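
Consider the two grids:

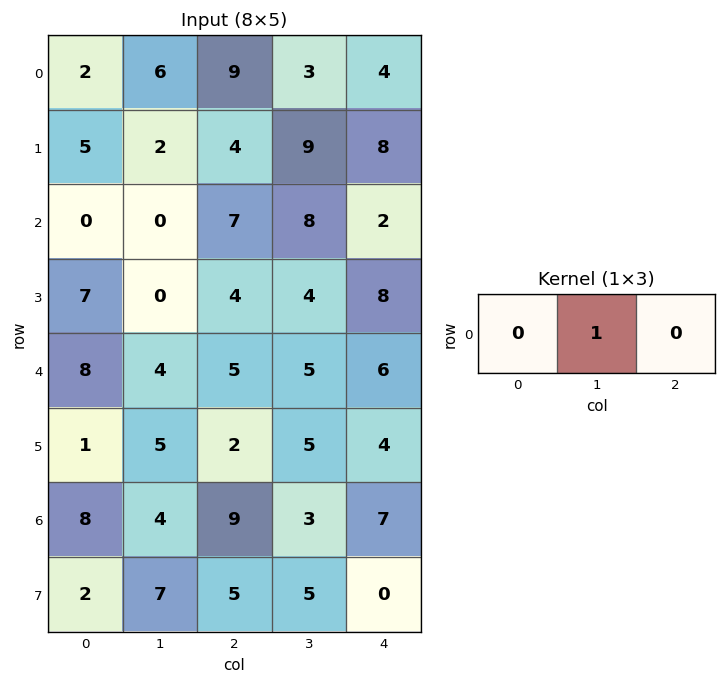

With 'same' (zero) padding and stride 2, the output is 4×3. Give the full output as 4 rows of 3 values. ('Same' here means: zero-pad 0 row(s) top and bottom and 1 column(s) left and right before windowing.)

Output[0,0]: The receptive field on the zero-padded input at this output position is [0 2 6]. Elementwise product with the kernel and sum: 2·1.

2 9 4
0 7 2
8 5 6
8 9 7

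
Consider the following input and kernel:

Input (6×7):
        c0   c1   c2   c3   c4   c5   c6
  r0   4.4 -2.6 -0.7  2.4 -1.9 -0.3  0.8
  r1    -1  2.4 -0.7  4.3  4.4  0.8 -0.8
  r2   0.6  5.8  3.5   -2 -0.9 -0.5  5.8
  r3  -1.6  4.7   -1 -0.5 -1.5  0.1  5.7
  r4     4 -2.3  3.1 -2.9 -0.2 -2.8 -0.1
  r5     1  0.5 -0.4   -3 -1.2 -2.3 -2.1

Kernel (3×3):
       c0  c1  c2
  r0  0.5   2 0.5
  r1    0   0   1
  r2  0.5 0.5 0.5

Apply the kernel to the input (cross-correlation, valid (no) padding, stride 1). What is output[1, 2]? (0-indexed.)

The receptive field on the input at this output position is [-0.7 4.3 4.4 / 3.5 -2 -0.9 / -1 -0.5 -1.5]. Elementwise product with the kernel and sum: -0.7·0.5 + 4.3·2 + 4.4·0.5 + -0.9·1 + -1·0.5 + -0.5·0.5 + -1.5·0.5.

8.05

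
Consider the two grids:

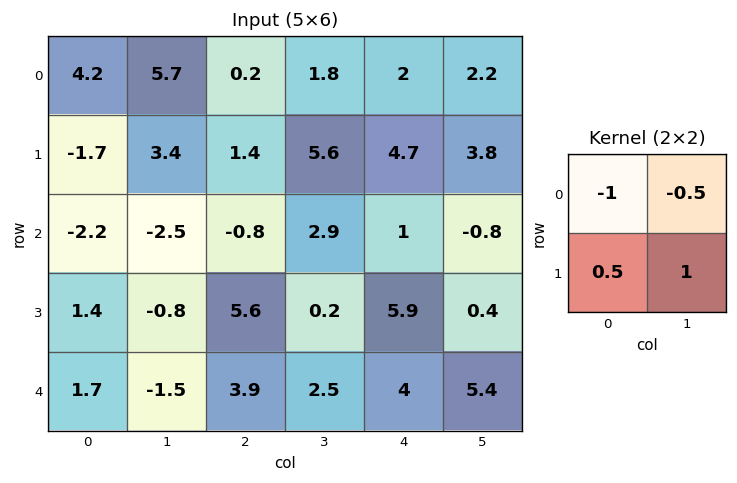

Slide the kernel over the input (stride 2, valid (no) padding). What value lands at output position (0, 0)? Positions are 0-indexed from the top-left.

-4.5

The receptive field on the input at this output position is [4.2 5.7 / -1.7 3.4]. Elementwise product with the kernel and sum: 4.2·-1 + 5.7·-0.5 + -1.7·0.5 + 3.4·1.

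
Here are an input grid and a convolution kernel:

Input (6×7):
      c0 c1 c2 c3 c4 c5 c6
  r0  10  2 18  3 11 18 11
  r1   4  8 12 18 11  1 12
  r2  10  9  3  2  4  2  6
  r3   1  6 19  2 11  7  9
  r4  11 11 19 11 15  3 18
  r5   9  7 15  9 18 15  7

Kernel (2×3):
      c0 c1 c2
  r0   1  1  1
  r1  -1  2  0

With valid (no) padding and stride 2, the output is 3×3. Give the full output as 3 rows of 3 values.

42 56 31
33 -6 15
46 48 48

Output[0,0]: The receptive field on the input at this output position is [10 2 18 / 4 8 12]. Elementwise product with the kernel and sum: 10·1 + 2·1 + 18·1 + 4·-1 + 8·2.
Output[0,1]: The receptive field on the input at this output position is [18 3 11 / 12 18 11]. Elementwise product with the kernel and sum: 18·1 + 3·1 + 11·1 + 12·-1 + 18·2.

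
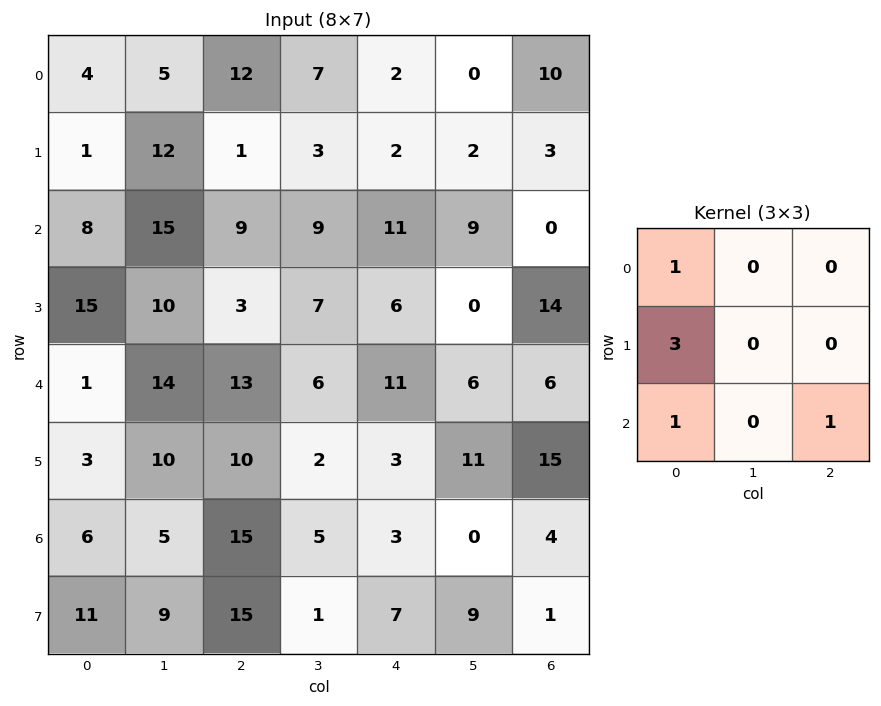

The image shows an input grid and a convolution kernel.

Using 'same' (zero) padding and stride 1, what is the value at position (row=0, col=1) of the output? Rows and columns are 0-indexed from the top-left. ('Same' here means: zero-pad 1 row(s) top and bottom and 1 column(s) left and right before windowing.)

14

The receptive field on the zero-padded input at this output position is [0 0 0 / 4 5 12 / 1 12 1]. Elementwise product with the kernel and sum: 0·1 + 4·3 + 1·1 + 1·1.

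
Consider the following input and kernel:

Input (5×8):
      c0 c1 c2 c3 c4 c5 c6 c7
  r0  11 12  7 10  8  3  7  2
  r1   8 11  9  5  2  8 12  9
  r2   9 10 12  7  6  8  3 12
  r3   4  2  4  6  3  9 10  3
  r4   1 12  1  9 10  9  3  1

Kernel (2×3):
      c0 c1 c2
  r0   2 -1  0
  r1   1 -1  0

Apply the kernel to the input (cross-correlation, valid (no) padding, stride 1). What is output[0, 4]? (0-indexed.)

The receptive field on the input at this output position is [8 3 7 / 2 8 12]. Elementwise product with the kernel and sum: 8·2 + 3·-1 + 2·1 + 8·-1.

7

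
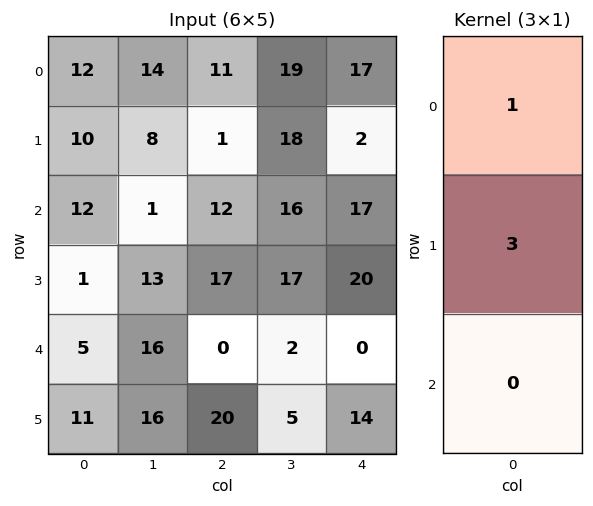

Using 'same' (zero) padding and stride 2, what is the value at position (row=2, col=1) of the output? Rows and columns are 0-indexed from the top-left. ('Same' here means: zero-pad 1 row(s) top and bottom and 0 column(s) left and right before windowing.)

17

The receptive field on the zero-padded input at this output position is [17 / 0 / 20]. Elementwise product with the kernel and sum: 17·1 + 0·3.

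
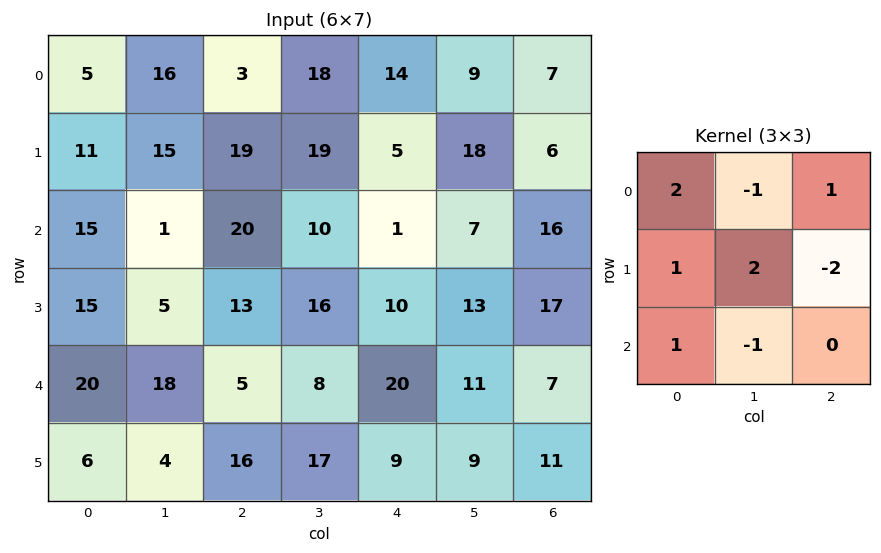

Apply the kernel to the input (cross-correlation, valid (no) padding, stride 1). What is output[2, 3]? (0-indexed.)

24

The receptive field on the input at this output position is [10 1 7 / 16 10 13 / 8 20 11]. Elementwise product with the kernel and sum: 10·2 + 1·-1 + 7·1 + 16·1 + 10·2 + 13·-2 + 8·1 + 20·-1.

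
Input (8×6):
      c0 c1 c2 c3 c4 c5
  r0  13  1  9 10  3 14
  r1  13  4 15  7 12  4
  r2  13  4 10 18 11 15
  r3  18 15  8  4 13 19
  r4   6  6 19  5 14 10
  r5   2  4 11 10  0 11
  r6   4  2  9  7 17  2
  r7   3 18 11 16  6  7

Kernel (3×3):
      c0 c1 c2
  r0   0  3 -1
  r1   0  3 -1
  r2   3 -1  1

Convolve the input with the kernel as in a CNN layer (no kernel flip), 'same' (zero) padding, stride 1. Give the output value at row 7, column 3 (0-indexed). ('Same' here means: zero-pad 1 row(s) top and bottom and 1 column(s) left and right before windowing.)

46

The receptive field on the zero-padded input at this output position is [9 7 17 / 11 16 6 / 0 0 0]. Elementwise product with the kernel and sum: 7·3 + 17·-1 + 16·3 + 6·-1 + 0·3 + 0·-1 + 0·1.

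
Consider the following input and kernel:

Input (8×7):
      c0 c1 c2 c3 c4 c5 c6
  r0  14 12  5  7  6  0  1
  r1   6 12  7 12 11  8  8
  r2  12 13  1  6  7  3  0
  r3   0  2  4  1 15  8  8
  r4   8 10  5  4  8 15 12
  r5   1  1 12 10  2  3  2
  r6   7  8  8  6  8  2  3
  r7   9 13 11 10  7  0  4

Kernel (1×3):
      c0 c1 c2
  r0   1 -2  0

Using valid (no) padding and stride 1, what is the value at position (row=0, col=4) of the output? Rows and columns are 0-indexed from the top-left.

6

The receptive field on the input at this output position is [6 0 1]. Elementwise product with the kernel and sum: 6·1 + 0·-2.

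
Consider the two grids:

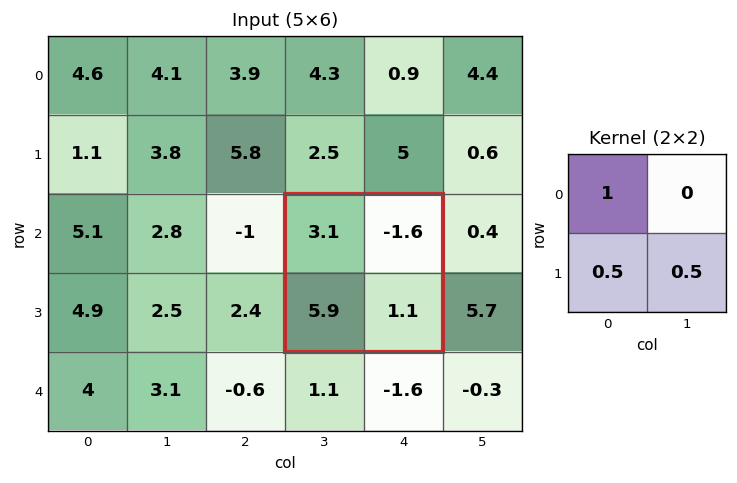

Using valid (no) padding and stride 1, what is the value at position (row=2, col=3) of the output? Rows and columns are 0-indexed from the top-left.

The receptive field on the input at this output position is [3.1 -1.6 / 5.9 1.1]. Elementwise product with the kernel and sum: 3.1·1 + 5.9·0.5 + 1.1·0.5.

6.6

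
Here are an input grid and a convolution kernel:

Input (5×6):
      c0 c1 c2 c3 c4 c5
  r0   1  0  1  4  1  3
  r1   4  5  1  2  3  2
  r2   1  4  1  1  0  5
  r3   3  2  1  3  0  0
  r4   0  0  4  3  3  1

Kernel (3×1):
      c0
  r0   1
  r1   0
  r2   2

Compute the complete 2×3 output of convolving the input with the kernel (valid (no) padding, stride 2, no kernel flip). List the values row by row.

Output[0,0]: The receptive field on the input at this output position is [1 / 4 / 1]. Elementwise product with the kernel and sum: 1·1 + 1·2.

3 3 1
1 9 6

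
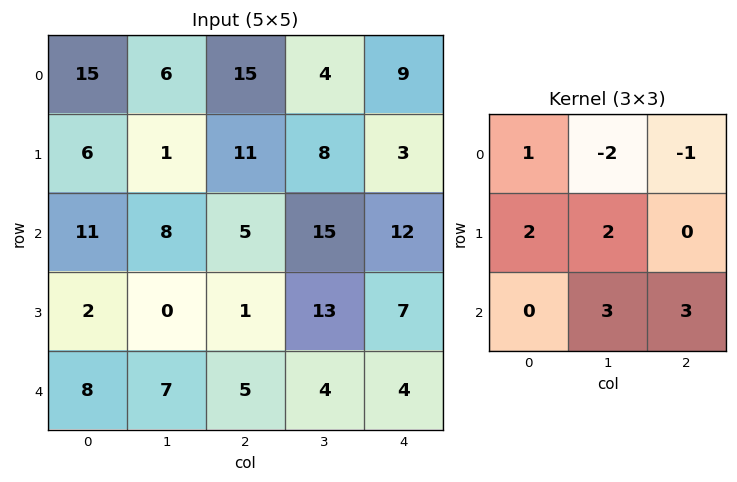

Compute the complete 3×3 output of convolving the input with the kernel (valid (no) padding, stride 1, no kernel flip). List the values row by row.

41 56 117
34 39 92
30 12 15

Output[0,0]: The receptive field on the input at this output position is [15 6 15 / 6 1 11 / 11 8 5]. Elementwise product with the kernel and sum: 15·1 + 6·-2 + 15·-1 + 6·2 + 1·2 + 8·3 + 5·3.
Output[0,1]: The receptive field on the input at this output position is [6 15 4 / 1 11 8 / 8 5 15]. Elementwise product with the kernel and sum: 6·1 + 15·-2 + 4·-1 + 1·2 + 11·2 + 5·3 + 15·3.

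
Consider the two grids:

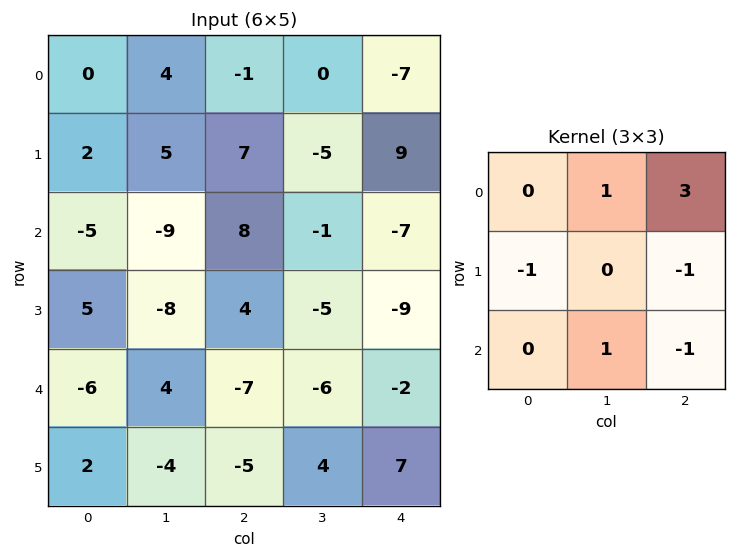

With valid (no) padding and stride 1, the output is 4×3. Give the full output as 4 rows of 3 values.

Output[0,0]: The receptive field on the input at this output position is [0 4 -1 / 2 5 7 / -5 -9 8]. Elementwise product with the kernel and sum: 4·1 + -1·3 + 2·-1 + 7·-1 + -9·1 + 8·-1.

-25 8 -31
11 11 25
17 17 -21
18 -18 -26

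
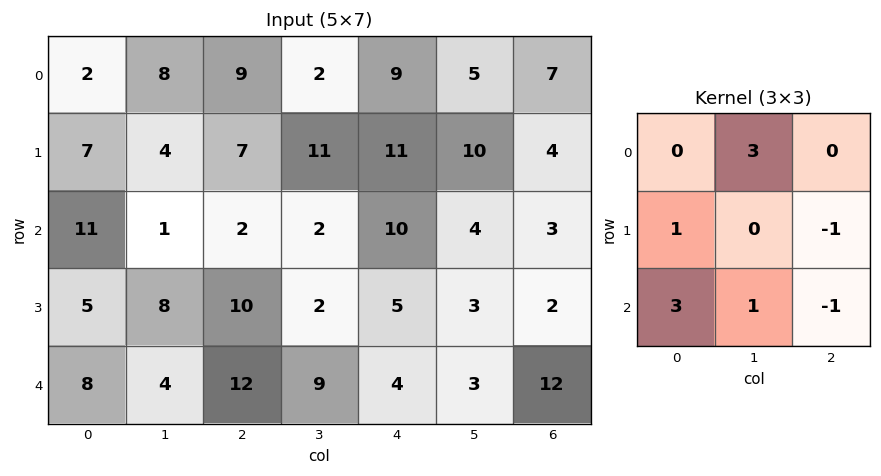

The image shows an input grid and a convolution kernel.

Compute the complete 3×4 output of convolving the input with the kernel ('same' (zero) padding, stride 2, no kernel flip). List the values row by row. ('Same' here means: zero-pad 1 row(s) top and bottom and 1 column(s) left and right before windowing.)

-5 14 31 39
17 52 39 27
11 25 21 9

Output[0,0]: The receptive field on the zero-padded input at this output position is [0 0 0 / 0 2 8 / 0 7 4]. Elementwise product with the kernel and sum: 0·3 + 0·1 + 8·-1 + 0·3 + 7·1 + 4·-1.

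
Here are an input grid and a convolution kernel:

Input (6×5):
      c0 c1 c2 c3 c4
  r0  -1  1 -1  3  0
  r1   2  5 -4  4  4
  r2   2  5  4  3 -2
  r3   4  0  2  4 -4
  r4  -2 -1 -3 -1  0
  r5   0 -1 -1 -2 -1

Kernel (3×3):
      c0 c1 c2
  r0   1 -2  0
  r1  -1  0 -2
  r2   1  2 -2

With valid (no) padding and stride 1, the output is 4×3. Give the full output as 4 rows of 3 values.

7 -3 3
-18 -2 6
-14 -16 -1
12 0 -6

Output[0,0]: The receptive field on the input at this output position is [-1 1 -1 / 2 5 -4 / 2 5 4]. Elementwise product with the kernel and sum: -1·1 + 1·-2 + 2·-1 + -4·-2 + 2·1 + 5·2 + 4·-2.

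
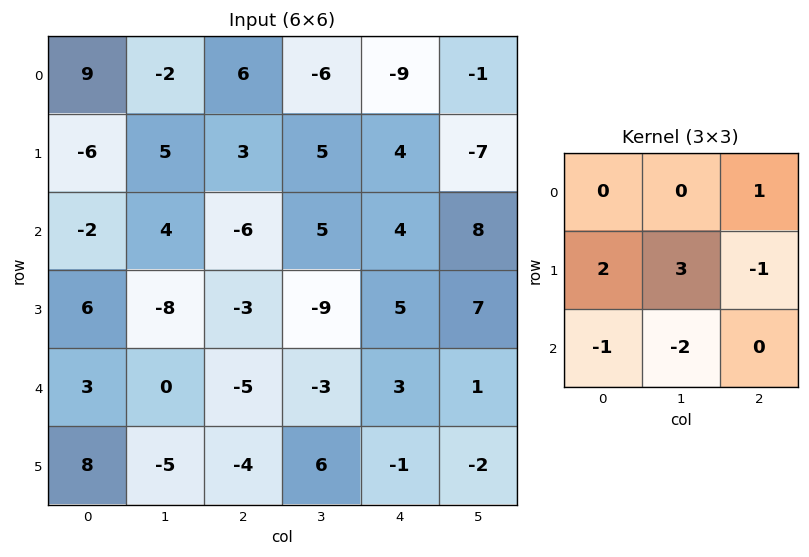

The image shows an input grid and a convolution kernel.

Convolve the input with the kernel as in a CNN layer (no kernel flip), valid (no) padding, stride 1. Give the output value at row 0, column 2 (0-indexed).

The receptive field on the input at this output position is [6 -6 -9 / 3 5 4 / -6 5 4]. Elementwise product with the kernel and sum: -9·1 + 3·2 + 5·3 + 4·-1 + -6·-1 + 5·-2.

4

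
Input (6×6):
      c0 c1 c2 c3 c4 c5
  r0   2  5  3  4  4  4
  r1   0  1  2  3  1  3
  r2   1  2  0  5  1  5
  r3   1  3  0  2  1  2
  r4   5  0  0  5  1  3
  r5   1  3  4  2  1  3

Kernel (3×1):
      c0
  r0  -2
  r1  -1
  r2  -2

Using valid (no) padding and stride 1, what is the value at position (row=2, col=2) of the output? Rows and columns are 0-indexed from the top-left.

0

The receptive field on the input at this output position is [0 / 0 / 0]. Elementwise product with the kernel and sum: 0·-2 + 0·-1 + 0·-2.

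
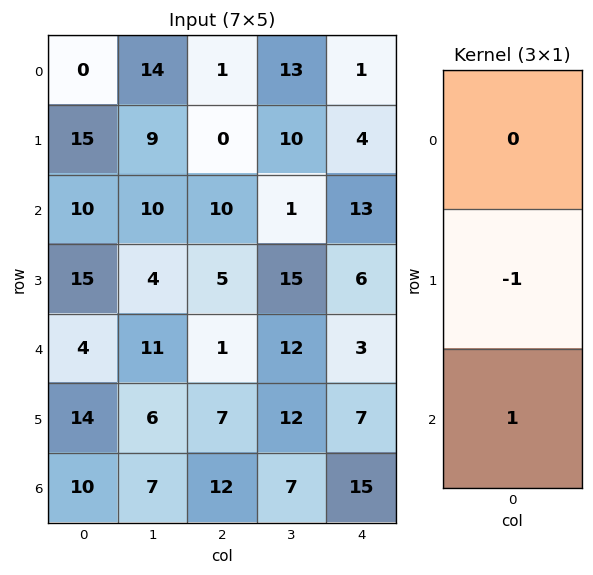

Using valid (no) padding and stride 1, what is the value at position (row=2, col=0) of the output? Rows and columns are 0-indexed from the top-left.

-11

The receptive field on the input at this output position is [10 / 15 / 4]. Elementwise product with the kernel and sum: 15·-1 + 4·1.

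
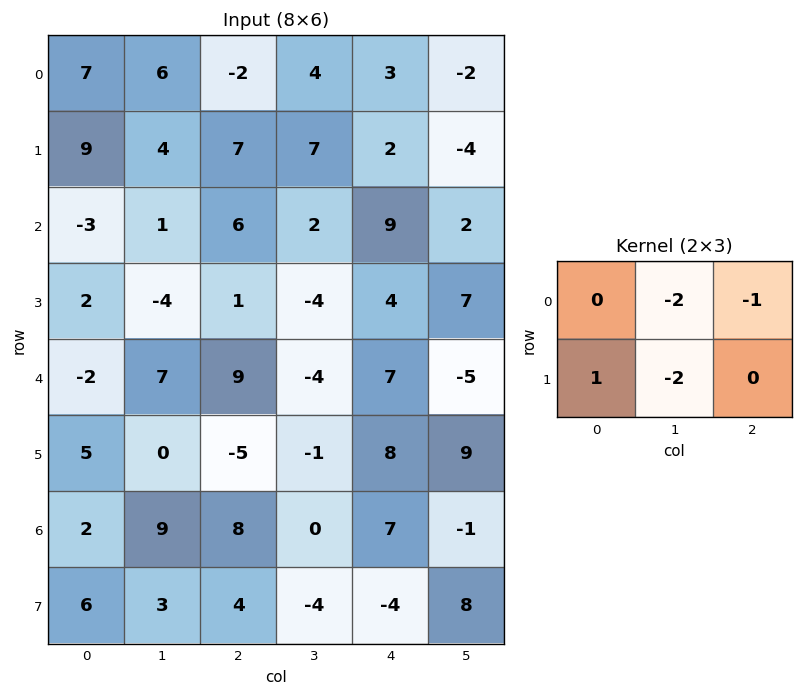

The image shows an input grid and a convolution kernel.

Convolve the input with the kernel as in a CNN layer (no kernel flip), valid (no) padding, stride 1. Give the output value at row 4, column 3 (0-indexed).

The receptive field on the input at this output position is [-4 7 -5 / -1 8 9]. Elementwise product with the kernel and sum: 7·-2 + -5·-1 + -1·1 + 8·-2.

-26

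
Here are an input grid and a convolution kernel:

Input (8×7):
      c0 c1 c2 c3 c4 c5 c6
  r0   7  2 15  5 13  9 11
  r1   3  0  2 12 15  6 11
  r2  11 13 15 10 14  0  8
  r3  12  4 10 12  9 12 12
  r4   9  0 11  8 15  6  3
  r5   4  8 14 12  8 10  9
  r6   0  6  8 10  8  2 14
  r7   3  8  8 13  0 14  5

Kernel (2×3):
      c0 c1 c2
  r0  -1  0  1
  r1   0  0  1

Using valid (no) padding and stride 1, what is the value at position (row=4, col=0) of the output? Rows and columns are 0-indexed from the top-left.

16

The receptive field on the input at this output position is [9 0 11 / 4 8 14]. Elementwise product with the kernel and sum: 9·-1 + 11·1 + 14·1.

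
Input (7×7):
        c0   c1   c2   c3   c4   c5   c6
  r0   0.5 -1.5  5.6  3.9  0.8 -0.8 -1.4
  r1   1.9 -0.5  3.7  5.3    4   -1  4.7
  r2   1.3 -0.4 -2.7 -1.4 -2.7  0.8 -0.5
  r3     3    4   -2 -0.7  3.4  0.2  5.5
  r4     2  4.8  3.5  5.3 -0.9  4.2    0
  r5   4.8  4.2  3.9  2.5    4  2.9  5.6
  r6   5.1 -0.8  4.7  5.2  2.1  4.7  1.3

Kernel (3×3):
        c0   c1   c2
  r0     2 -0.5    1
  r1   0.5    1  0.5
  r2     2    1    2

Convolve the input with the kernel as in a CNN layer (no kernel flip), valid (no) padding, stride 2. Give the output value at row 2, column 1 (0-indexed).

The receptive field on the input at this output position is [3.5 5.3 -0.9 / 3.9 2.5 4 / 4.7 5.2 2.1]. Elementwise product with the kernel and sum: 3.5·2 + 5.3·-0.5 + -0.9·1 + 3.9·0.5 + 2.5·1 + 4·0.5 + 4.7·2 + 5.2·1 + 2.1·2.

28.7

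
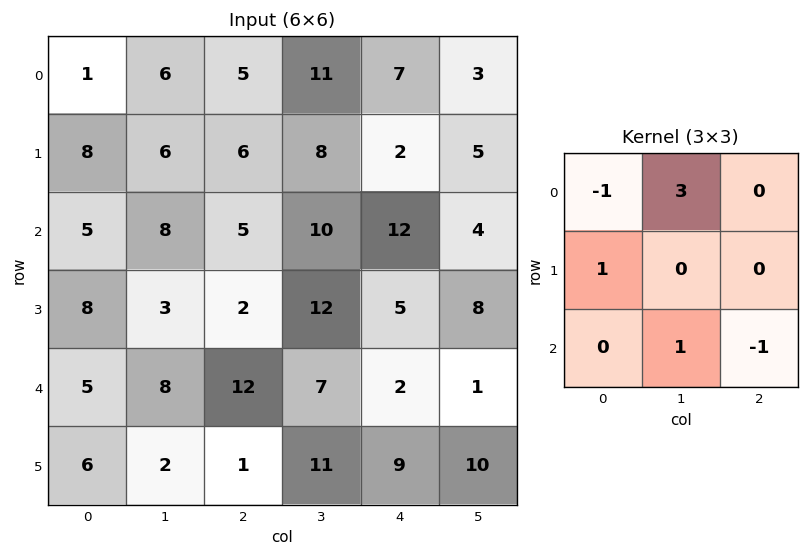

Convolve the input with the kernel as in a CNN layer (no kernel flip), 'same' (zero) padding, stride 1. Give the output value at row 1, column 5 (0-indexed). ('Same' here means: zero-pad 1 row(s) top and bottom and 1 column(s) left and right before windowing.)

The receptive field on the zero-padded input at this output position is [7 3 0 / 2 5 0 / 12 4 0]. Elementwise product with the kernel and sum: 7·-1 + 3·3 + 2·1 + 4·1 + 0·-1.

8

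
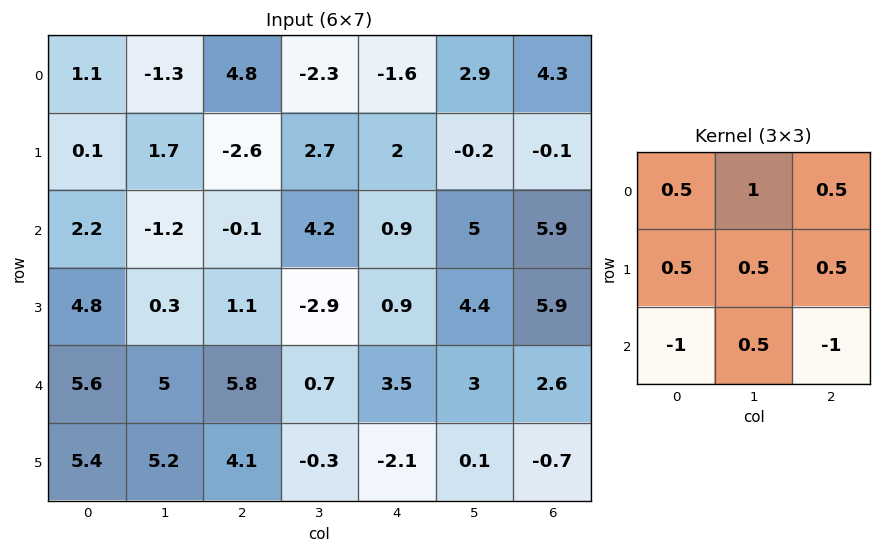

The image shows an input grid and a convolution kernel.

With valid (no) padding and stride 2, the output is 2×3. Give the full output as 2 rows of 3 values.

-1.45 1.65 0.8
-5.95 -4.8 9.4

Output[0,0]: The receptive field on the input at this output position is [1.1 -1.3 4.8 / 0.1 1.7 -2.6 / 2.2 -1.2 -0.1]. Elementwise product with the kernel and sum: 1.1·0.5 + -1.3·1 + 4.8·0.5 + 0.1·0.5 + 1.7·0.5 + -2.6·0.5 + 2.2·-1 + -1.2·0.5 + -0.1·-1.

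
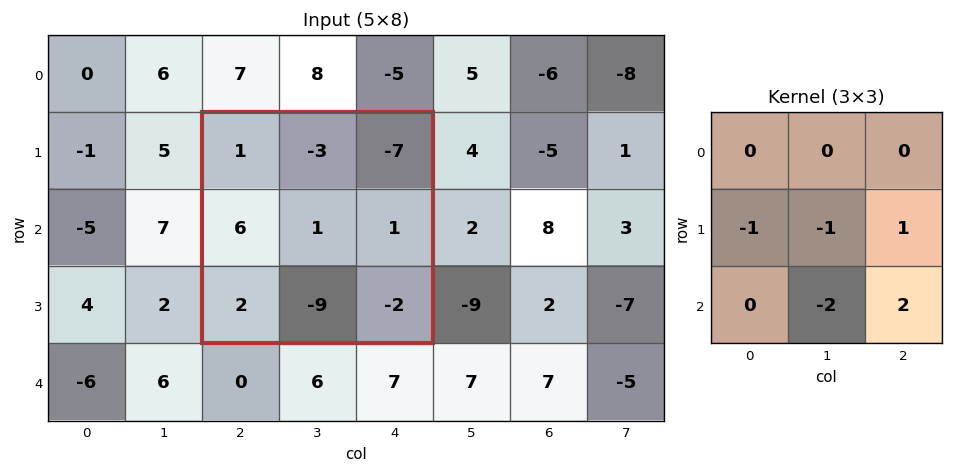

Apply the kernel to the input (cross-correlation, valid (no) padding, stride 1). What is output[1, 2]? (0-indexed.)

The receptive field on the input at this output position is [1 -3 -7 / 6 1 1 / 2 -9 -2]. Elementwise product with the kernel and sum: 6·-1 + 1·-1 + 1·1 + -9·-2 + -2·2.

8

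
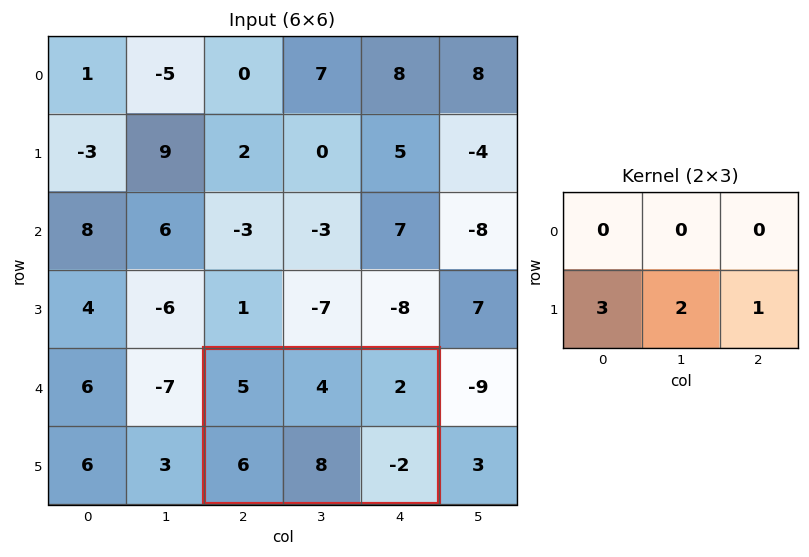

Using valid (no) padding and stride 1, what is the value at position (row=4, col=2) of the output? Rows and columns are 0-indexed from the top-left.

32

The receptive field on the input at this output position is [5 4 2 / 6 8 -2]. Elementwise product with the kernel and sum: 6·3 + 8·2 + -2·1.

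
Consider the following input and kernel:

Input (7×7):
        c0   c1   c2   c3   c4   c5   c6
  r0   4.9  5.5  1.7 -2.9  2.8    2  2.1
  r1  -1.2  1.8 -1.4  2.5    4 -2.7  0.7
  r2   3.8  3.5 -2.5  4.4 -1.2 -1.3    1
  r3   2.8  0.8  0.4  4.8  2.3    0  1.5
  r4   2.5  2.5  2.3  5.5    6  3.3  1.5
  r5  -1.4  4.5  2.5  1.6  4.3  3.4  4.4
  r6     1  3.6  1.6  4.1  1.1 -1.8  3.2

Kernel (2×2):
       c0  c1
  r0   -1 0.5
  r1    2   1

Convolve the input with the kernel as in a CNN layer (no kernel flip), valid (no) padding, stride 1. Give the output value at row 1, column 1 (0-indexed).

2

The receptive field on the input at this output position is [1.8 -1.4 / 3.5 -2.5]. Elementwise product with the kernel and sum: 1.8·-1 + -1.4·0.5 + 3.5·2 + -2.5·1.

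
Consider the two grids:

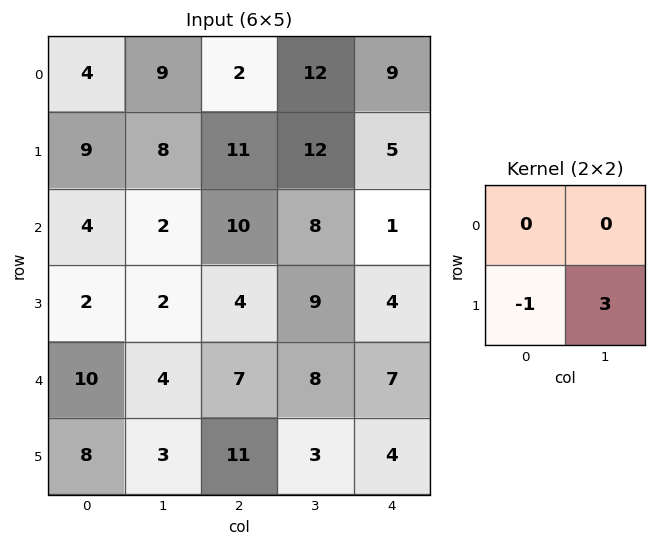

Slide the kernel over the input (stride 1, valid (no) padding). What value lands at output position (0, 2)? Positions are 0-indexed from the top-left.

The receptive field on the input at this output position is [2 12 / 11 12]. Elementwise product with the kernel and sum: 11·-1 + 12·3.

25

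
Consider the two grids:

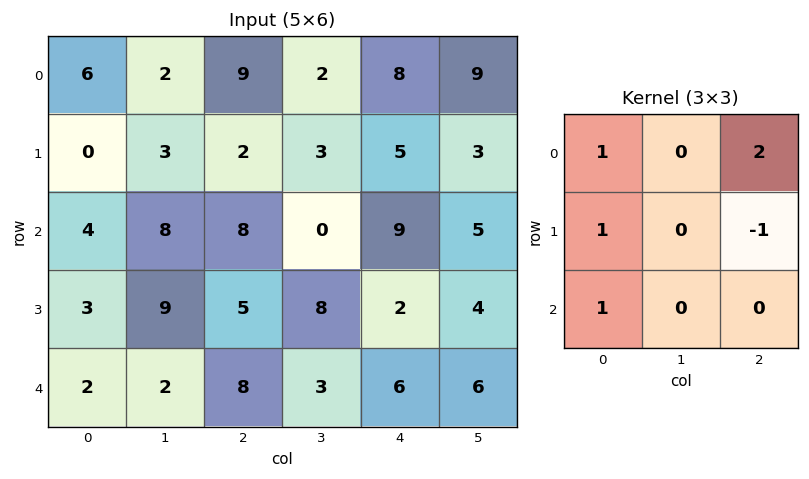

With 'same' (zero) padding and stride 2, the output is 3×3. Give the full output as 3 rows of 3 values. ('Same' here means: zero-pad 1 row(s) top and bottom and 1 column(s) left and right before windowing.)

-2 3 -4
-2 26 12
16 24 13

Output[0,0]: The receptive field on the zero-padded input at this output position is [0 0 0 / 0 6 2 / 0 0 3]. Elementwise product with the kernel and sum: 0·1 + 0·2 + 0·1 + 2·-1 + 0·1.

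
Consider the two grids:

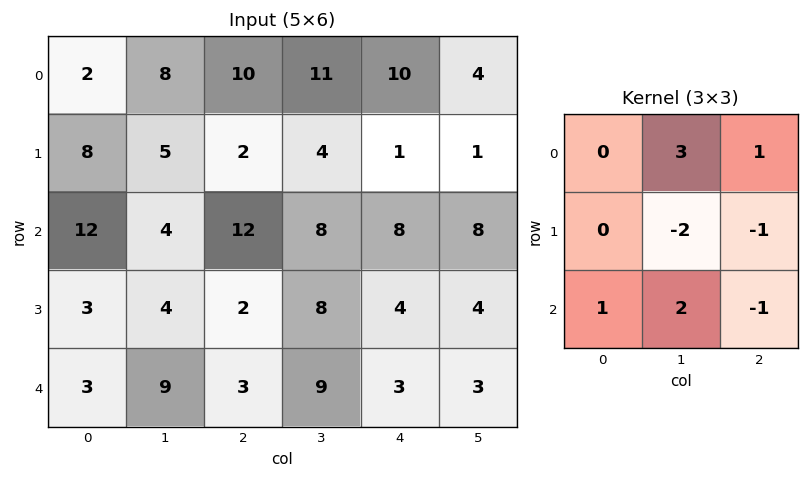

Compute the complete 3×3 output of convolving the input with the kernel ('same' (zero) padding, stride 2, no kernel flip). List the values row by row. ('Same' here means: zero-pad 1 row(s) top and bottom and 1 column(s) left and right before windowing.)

Output[0,0]: The receptive field on the zero-padded input at this output position is [0 0 0 / 0 2 8 / 0 8 5]. Elementwise product with the kernel and sum: 0·3 + 0·1 + 2·-2 + 8·-1 + 0·1 + 8·2 + 5·-1.

-1 -26 -19
3 -22 -8
-2 -1 7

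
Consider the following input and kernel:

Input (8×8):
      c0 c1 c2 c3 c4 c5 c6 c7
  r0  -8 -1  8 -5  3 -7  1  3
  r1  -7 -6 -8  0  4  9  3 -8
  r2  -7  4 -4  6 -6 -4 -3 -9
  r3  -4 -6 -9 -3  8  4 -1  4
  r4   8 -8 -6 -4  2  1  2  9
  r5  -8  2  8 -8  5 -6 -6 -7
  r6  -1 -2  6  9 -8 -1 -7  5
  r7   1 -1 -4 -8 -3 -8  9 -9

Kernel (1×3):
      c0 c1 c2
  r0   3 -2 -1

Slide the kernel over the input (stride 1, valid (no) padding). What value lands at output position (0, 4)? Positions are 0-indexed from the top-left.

The receptive field on the input at this output position is [3 -7 1]. Elementwise product with the kernel and sum: 3·3 + -7·-2 + 1·-1.

22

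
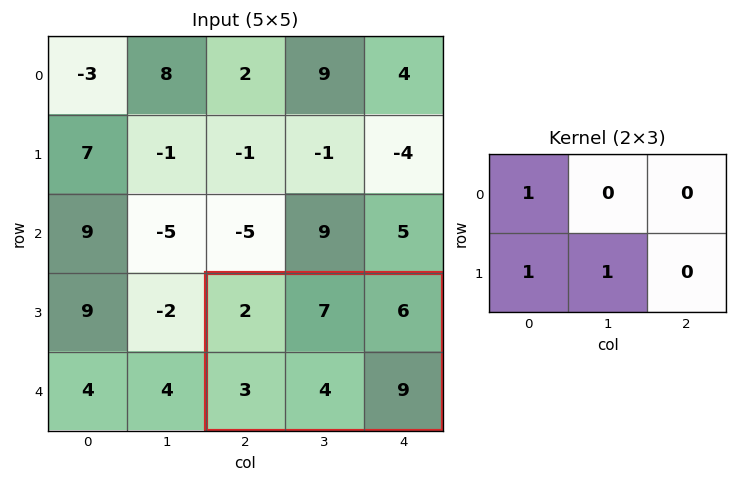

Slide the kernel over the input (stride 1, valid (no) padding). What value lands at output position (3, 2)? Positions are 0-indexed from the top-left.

9

The receptive field on the input at this output position is [2 7 6 / 3 4 9]. Elementwise product with the kernel and sum: 2·1 + 3·1 + 4·1.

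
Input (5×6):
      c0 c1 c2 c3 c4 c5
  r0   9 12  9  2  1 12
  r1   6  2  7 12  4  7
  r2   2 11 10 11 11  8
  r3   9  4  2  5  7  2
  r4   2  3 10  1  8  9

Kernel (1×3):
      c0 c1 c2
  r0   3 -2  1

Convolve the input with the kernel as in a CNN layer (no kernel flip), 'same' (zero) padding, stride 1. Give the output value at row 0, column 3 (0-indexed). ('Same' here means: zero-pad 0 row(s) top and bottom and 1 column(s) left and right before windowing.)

The receptive field on the zero-padded input at this output position is [9 2 1]. Elementwise product with the kernel and sum: 9·3 + 2·-2 + 1·1.

24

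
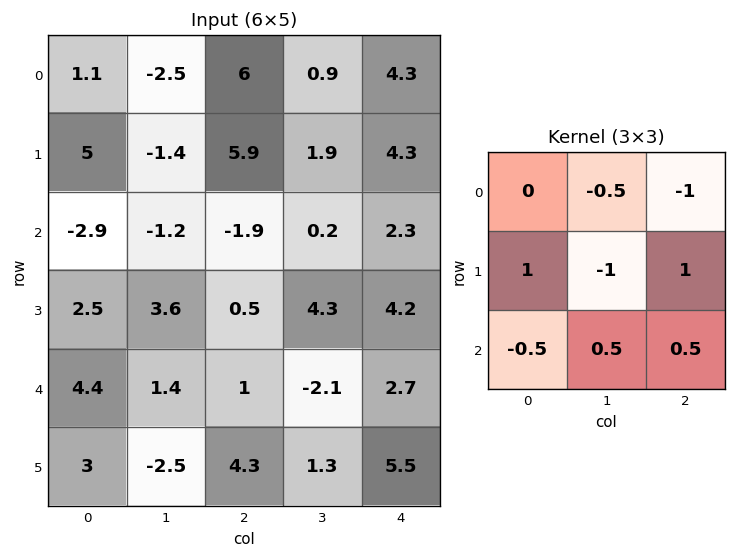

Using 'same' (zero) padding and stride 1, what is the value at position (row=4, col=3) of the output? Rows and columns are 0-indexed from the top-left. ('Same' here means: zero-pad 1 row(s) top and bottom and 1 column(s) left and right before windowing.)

The receptive field on the zero-padded input at this output position is [0.5 4.3 4.2 / 1 -2.1 2.7 / 4.3 1.3 5.5]. Elementwise product with the kernel and sum: 4.3·-0.5 + 4.2·-1 + 1·1 + -2.1·-1 + 2.7·1 + 4.3·-0.5 + 1.3·0.5 + 5.5·0.5.

0.7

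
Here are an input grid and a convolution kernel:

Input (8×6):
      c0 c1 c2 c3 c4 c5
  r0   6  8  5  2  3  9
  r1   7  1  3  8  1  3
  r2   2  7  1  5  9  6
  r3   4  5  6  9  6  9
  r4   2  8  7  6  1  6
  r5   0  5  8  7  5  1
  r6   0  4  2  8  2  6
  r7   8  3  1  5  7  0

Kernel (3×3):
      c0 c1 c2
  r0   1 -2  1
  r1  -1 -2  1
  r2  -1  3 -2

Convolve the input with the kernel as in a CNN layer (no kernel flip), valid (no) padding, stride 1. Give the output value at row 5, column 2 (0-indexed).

The receptive field on the input at this output position is [8 7 5 / 2 8 2 / 1 5 7]. Elementwise product with the kernel and sum: 8·1 + 7·-2 + 5·1 + 2·-1 + 8·-2 + 2·1 + 1·-1 + 5·3 + 7·-2.

-17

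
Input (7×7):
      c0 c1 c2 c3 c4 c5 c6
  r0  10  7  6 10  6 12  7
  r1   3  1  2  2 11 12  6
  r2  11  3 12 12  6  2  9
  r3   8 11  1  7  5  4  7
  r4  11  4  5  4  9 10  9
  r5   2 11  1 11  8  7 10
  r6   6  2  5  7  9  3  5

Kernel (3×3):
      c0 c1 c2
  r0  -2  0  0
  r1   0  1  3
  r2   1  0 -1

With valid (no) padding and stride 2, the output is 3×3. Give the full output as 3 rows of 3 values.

-14 29 15
-2 -6 13
-7 21 23

Output[0,0]: The receptive field on the input at this output position is [10 7 6 / 3 1 2 / 11 3 12]. Elementwise product with the kernel and sum: 10·-2 + 1·1 + 2·3 + 11·1 + 12·-1.
Output[0,1]: The receptive field on the input at this output position is [6 10 6 / 2 2 11 / 12 12 6]. Elementwise product with the kernel and sum: 6·-2 + 2·1 + 11·3 + 12·1 + 6·-1.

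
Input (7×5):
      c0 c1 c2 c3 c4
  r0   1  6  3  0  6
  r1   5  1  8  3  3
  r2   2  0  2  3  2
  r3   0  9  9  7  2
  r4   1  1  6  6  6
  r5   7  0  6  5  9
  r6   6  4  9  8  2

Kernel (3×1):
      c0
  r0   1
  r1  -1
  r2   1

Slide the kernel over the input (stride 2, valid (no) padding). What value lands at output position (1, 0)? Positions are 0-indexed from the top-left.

The receptive field on the input at this output position is [2 / 0 / 1]. Elementwise product with the kernel and sum: 2·1 + 0·-1 + 1·1.

3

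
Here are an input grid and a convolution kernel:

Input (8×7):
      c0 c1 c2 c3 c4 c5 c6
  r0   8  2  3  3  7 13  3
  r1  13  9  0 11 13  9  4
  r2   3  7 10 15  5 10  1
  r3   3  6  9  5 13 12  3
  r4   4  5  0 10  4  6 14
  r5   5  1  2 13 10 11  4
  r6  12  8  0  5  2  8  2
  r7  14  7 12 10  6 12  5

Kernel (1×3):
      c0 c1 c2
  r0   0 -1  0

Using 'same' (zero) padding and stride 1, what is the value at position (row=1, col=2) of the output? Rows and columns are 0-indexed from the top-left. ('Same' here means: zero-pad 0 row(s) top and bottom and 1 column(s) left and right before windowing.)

The receptive field on the zero-padded input at this output position is [9 0 11]. Elementwise product with the kernel and sum: 0·-1.

0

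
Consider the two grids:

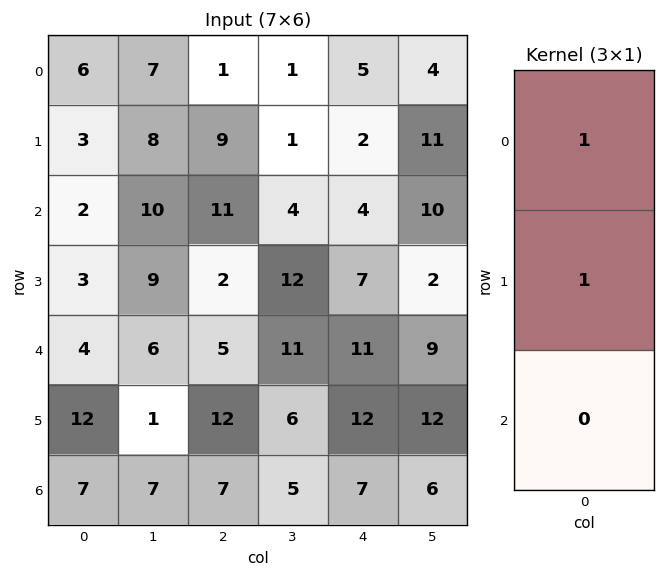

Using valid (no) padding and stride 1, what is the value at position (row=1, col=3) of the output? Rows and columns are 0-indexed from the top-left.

The receptive field on the input at this output position is [1 / 4 / 12]. Elementwise product with the kernel and sum: 1·1 + 4·1.

5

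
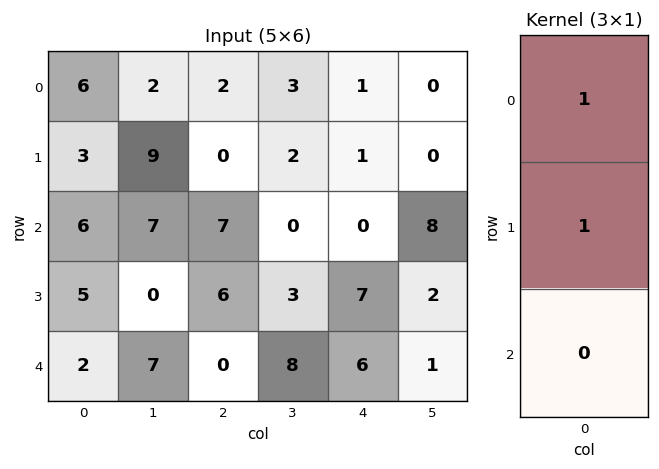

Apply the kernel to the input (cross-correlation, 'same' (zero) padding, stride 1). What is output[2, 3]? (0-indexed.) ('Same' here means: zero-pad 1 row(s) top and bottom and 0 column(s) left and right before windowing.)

2

The receptive field on the zero-padded input at this output position is [2 / 0 / 3]. Elementwise product with the kernel and sum: 2·1 + 0·1.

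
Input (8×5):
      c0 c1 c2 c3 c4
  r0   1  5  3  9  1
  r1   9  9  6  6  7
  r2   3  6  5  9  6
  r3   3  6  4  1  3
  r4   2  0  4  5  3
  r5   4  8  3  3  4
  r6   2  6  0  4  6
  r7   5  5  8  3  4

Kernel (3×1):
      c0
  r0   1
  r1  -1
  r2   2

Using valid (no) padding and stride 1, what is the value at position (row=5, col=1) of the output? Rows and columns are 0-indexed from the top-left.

The receptive field on the input at this output position is [8 / 6 / 5]. Elementwise product with the kernel and sum: 8·1 + 6·-1 + 5·2.

12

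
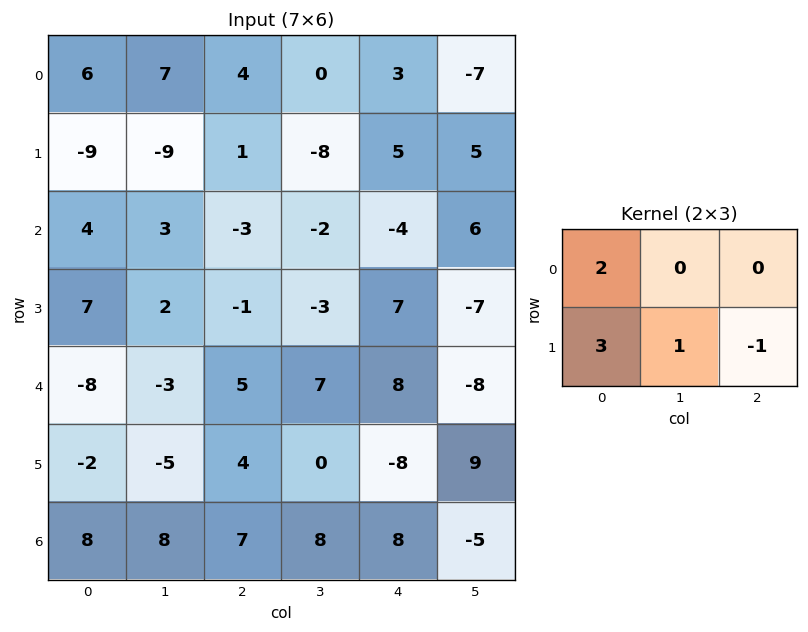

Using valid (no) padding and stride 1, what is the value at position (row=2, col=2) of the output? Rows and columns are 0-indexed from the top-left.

-19

The receptive field on the input at this output position is [-3 -2 -4 / -1 -3 7]. Elementwise product with the kernel and sum: -3·2 + -1·3 + -3·1 + 7·-1.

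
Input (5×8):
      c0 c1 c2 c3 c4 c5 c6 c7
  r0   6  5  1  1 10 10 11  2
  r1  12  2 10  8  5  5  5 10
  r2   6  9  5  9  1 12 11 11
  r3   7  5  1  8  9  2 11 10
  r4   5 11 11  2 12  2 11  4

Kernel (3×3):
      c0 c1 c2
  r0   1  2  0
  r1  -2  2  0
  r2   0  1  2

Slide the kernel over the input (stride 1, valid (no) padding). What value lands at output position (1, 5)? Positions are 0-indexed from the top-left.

44

The receptive field on the input at this output position is [5 5 10 / 12 11 11 / 2 11 10]. Elementwise product with the kernel and sum: 5·1 + 5·2 + 12·-2 + 11·2 + 11·1 + 10·2.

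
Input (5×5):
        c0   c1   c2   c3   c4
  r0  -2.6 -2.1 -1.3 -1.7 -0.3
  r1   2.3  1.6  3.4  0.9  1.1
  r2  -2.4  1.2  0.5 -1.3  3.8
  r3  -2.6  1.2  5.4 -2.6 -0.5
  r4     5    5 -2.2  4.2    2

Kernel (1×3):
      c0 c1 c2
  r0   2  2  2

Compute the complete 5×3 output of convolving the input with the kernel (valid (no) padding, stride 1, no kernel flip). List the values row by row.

Output[0,0]: The receptive field on the input at this output position is [-2.6 -2.1 -1.3]. Elementwise product with the kernel and sum: -2.6·2 + -2.1·2 + -1.3·2.
Output[0,1]: The receptive field on the input at this output position is [-2.1 -1.3 -1.7]. Elementwise product with the kernel and sum: -2.1·2 + -1.3·2 + -1.7·2.

-12 -10.2 -6.6
14.6 11.8 10.8
-1.4 0.8 6
8 8 4.6
15.6 14 8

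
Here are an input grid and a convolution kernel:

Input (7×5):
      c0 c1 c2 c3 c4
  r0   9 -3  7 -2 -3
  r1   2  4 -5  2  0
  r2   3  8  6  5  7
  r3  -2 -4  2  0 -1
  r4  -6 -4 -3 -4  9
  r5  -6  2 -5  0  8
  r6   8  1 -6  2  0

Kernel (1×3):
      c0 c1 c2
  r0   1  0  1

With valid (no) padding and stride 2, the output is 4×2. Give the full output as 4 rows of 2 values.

16 4
9 13
-9 6
2 -6

Output[0,0]: The receptive field on the input at this output position is [9 -3 7]. Elementwise product with the kernel and sum: 9·1 + 7·1.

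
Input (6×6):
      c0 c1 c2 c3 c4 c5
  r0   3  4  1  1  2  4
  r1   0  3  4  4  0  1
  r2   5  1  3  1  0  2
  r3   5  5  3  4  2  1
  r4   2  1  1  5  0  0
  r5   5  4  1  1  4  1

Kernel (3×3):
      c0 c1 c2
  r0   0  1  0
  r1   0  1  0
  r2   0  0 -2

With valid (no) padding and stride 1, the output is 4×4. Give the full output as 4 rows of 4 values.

Output[0,0]: The receptive field on the input at this output position is [3 4 1 / 0 3 4 / 5 1 3]. Elementwise product with the kernel and sum: 4·1 + 3·1 + 3·-2.
Output[0,1]: The receptive field on the input at this output position is [4 1 1 / 3 4 4 / 1 3 1]. Elementwise product with the kernel and sum: 1·1 + 4·1 + 1·-2.

1 3 5 -2
-2 -1 1 -2
4 -4 5 2
4 2 1 0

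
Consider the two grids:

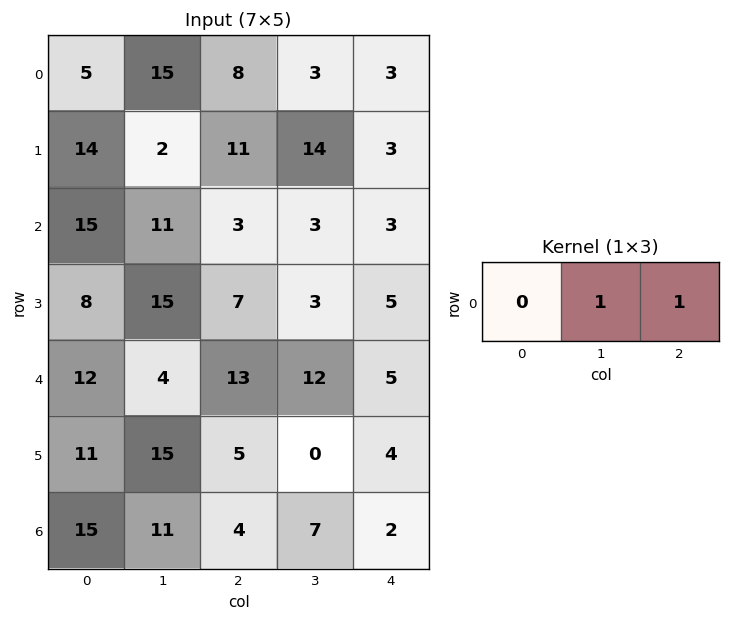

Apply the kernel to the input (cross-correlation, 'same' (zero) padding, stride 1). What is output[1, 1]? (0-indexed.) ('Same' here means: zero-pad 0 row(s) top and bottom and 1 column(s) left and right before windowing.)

The receptive field on the zero-padded input at this output position is [14 2 11]. Elementwise product with the kernel and sum: 2·1 + 11·1.

13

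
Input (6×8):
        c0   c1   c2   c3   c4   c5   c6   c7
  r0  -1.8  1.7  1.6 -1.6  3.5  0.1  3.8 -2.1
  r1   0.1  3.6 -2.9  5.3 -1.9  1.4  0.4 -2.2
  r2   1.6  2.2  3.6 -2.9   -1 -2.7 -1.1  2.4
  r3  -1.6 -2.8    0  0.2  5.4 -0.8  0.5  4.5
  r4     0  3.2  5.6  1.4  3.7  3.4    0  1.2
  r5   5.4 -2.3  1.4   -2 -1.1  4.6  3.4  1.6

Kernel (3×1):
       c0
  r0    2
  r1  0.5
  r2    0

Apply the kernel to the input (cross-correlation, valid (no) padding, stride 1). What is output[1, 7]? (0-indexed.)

The receptive field on the input at this output position is [-2.2 / 2.4 / 4.5]. Elementwise product with the kernel and sum: -2.2·2 + 2.4·0.5.

-3.2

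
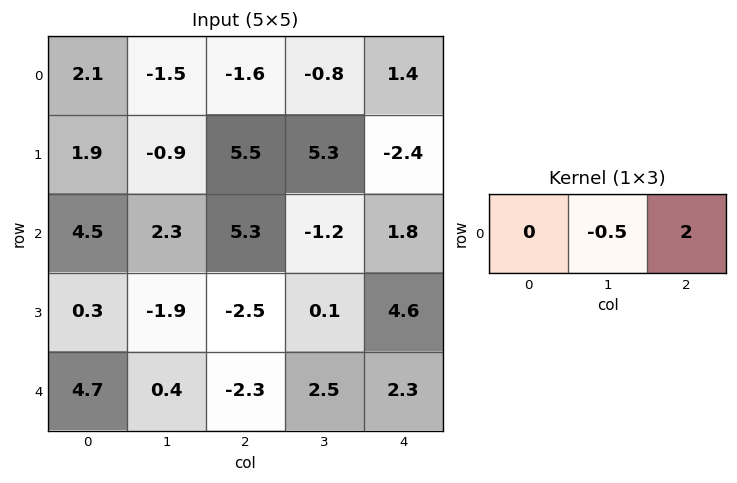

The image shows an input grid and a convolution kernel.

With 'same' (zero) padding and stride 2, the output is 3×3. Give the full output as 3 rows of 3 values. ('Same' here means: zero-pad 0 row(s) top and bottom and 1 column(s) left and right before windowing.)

Output[0,0]: The receptive field on the zero-padded input at this output position is [0 2.1 -1.5]. Elementwise product with the kernel and sum: 2.1·-0.5 + -1.5·2.

-4.05 -0.8 -0.7
2.35 -5.05 -0.9
-1.55 6.15 -1.15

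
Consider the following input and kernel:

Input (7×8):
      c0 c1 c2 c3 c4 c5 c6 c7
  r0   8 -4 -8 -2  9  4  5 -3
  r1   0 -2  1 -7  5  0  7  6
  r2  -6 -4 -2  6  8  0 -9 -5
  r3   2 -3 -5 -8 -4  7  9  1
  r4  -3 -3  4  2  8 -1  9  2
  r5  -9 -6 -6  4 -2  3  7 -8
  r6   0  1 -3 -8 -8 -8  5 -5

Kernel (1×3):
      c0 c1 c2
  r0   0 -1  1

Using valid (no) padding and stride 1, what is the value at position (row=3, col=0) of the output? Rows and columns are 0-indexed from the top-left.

-2

The receptive field on the input at this output position is [2 -3 -5]. Elementwise product with the kernel and sum: -3·-1 + -5·1.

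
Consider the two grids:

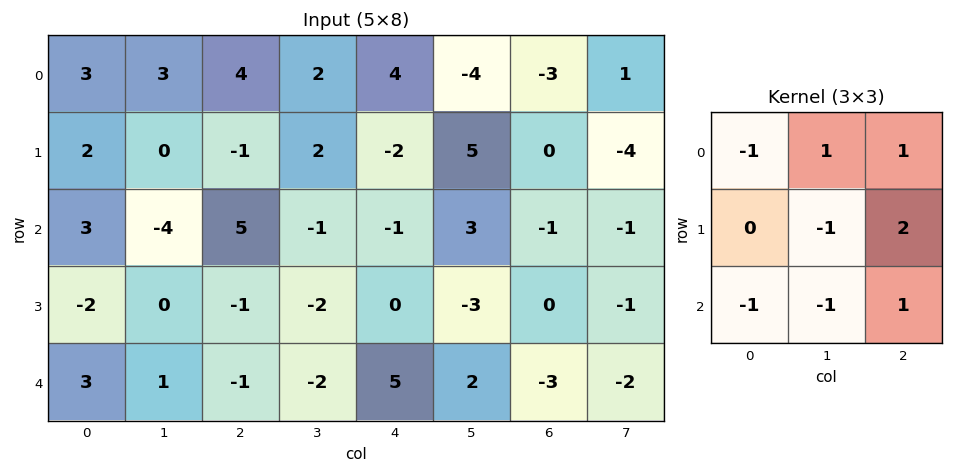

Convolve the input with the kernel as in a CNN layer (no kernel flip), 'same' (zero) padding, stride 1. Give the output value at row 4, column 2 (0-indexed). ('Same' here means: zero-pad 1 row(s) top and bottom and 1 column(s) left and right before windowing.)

The receptive field on the zero-padded input at this output position is [0 -1 -2 / 1 -1 -2 / 0 0 0]. Elementwise product with the kernel and sum: 0·-1 + -1·1 + -2·1 + -1·-1 + -2·2 + 0·-1 + 0·-1 + 0·1.

-6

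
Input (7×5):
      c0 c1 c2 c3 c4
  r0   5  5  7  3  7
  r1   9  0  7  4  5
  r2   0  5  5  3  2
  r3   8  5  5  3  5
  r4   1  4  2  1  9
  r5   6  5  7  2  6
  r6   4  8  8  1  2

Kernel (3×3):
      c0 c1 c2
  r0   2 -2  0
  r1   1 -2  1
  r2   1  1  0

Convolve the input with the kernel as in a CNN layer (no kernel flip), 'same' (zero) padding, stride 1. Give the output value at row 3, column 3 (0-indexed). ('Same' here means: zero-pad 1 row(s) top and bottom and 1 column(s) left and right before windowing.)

The receptive field on the zero-padded input at this output position is [5 3 2 / 5 3 5 / 2 1 9]. Elementwise product with the kernel and sum: 5·2 + 3·-2 + 5·1 + 3·-2 + 5·1 + 2·1 + 1·1.

11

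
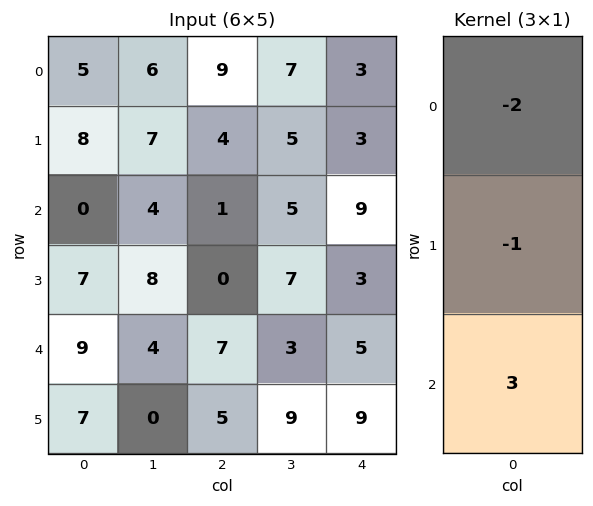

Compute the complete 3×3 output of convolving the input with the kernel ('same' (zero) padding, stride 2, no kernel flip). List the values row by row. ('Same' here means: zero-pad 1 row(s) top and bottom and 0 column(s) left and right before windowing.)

Output[0,0]: The receptive field on the zero-padded input at this output position is [0 / 5 / 8]. Elementwise product with the kernel and sum: 0·-2 + 5·-1 + 8·3.

19 3 6
5 -9 -6
-2 8 16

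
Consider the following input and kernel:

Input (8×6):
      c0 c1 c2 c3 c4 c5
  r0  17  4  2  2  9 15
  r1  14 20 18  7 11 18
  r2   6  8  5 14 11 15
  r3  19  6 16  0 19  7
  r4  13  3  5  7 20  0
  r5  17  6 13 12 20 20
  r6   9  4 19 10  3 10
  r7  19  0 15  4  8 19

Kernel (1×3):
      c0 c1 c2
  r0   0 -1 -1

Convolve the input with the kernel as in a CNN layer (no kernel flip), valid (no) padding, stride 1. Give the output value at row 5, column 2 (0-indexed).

-32

The receptive field on the input at this output position is [13 12 20]. Elementwise product with the kernel and sum: 12·-1 + 20·-1.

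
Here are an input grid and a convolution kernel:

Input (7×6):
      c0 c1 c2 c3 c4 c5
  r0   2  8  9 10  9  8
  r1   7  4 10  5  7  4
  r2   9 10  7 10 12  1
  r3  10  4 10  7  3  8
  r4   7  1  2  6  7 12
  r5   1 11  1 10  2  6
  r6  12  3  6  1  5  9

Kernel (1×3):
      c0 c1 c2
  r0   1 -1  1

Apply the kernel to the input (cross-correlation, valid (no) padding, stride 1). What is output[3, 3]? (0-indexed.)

12

The receptive field on the input at this output position is [7 3 8]. Elementwise product with the kernel and sum: 7·1 + 3·-1 + 8·1.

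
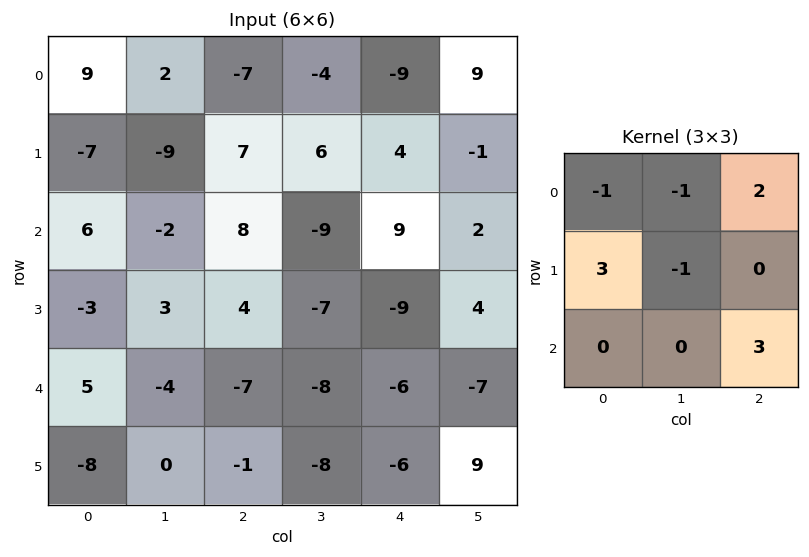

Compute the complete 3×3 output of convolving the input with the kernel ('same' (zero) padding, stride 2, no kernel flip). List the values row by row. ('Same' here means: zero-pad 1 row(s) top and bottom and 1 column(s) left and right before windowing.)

-36 31 -6
-8 -21 -36
4 -50 33

Output[0,0]: The receptive field on the zero-padded input at this output position is [0 0 0 / 0 9 2 / 0 -7 -9]. Elementwise product with the kernel and sum: 0·-1 + 0·-1 + 0·2 + 0·3 + 9·-1 + -9·3.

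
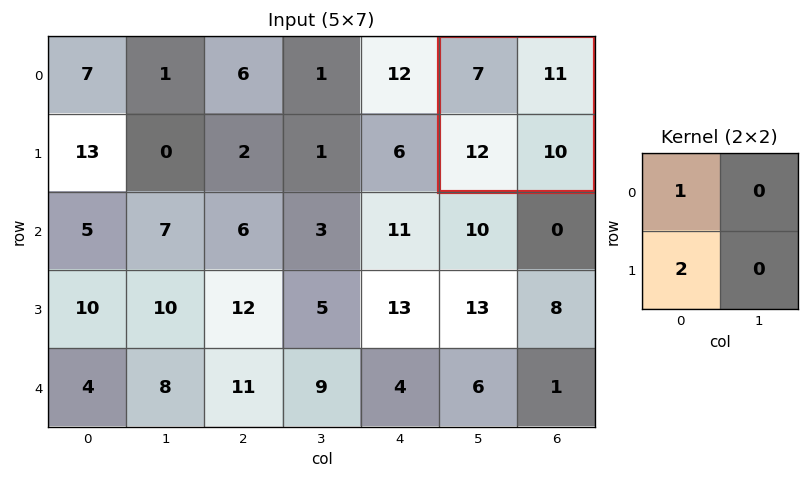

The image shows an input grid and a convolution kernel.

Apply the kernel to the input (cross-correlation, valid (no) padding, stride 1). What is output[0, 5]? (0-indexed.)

31

The receptive field on the input at this output position is [7 11 / 12 10]. Elementwise product with the kernel and sum: 7·1 + 12·2.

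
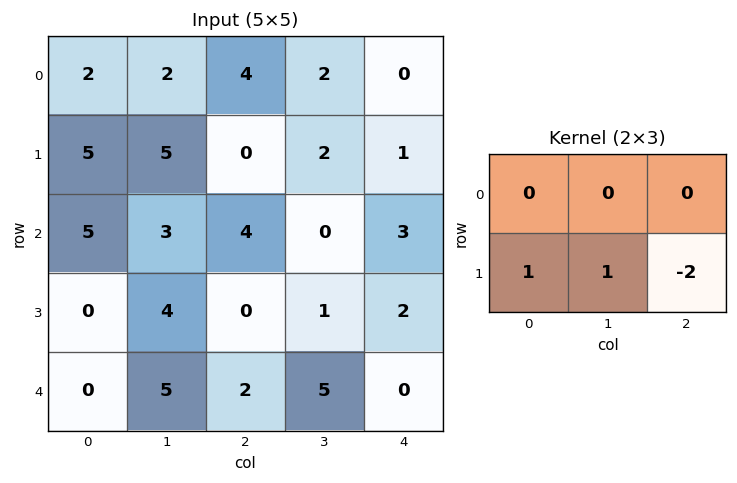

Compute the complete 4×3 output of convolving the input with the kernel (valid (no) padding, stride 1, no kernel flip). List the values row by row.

Output[0,0]: The receptive field on the input at this output position is [2 2 4 / 5 5 0]. Elementwise product with the kernel and sum: 5·1 + 5·1 + 0·-2.

10 1 0
0 7 -2
4 2 -3
1 -3 7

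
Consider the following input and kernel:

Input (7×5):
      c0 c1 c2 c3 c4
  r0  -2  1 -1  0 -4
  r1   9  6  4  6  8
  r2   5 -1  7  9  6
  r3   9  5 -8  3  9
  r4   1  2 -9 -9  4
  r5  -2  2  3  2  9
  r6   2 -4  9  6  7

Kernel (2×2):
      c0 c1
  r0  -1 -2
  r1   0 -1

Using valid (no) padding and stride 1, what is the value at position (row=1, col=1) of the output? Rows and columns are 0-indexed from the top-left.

-21

The receptive field on the input at this output position is [6 4 / -1 7]. Elementwise product with the kernel and sum: 6·-1 + 4·-2 + 7·-1.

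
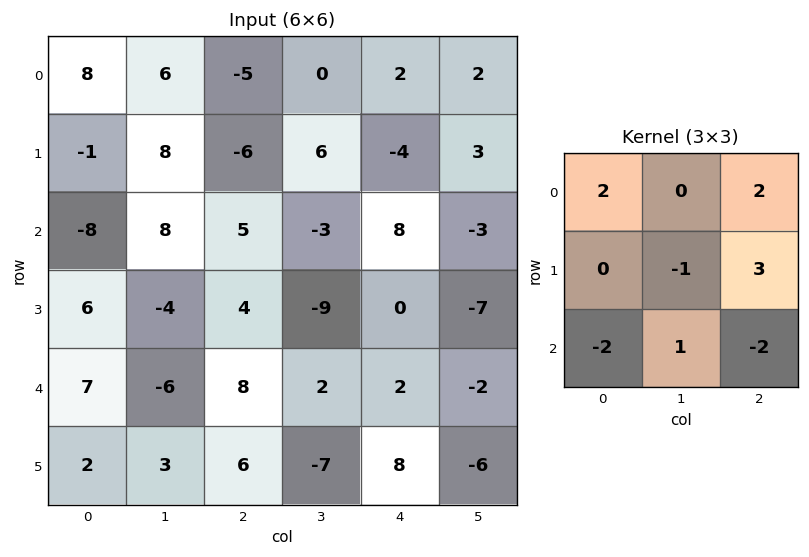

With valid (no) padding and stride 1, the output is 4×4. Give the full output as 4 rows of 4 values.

Output[0,0]: The receptive field on the input at this output position is [8 6 -5 / -1 8 -6 / -8 8 5]. Elementwise product with the kernel and sum: 8·2 + -5·2 + 8·-1 + -6·3 + -8·-2 + 8·1 + 5·-2.

-6 31 -53 37
-31 44 -10 33
-26 -5 17 -31
37 -14 -23 -6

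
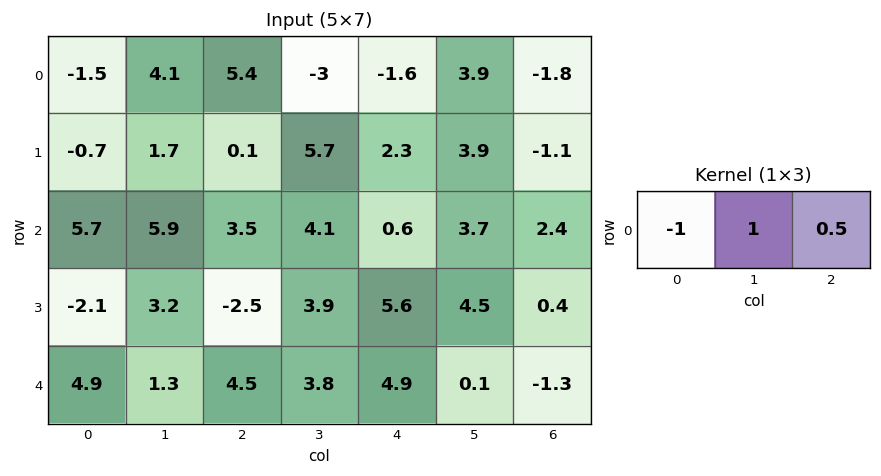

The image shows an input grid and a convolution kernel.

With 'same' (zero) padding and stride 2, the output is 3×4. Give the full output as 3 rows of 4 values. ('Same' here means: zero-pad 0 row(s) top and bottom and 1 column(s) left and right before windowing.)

Output[0,0]: The receptive field on the zero-padded input at this output position is [0 -1.5 4.1]. Elementwise product with the kernel and sum: 0·-1 + -1.5·1 + 4.1·0.5.

0.55 -0.2 3.35 -5.7
8.65 -0.35 -1.65 -1.3
5.55 5.1 1.15 -1.4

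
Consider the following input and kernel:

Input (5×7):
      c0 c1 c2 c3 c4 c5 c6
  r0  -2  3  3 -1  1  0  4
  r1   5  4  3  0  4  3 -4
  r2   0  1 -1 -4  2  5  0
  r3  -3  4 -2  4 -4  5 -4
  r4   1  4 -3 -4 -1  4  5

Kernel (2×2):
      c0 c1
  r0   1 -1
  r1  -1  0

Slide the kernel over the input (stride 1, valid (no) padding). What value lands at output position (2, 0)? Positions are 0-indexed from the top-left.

The receptive field on the input at this output position is [0 1 / -3 4]. Elementwise product with the kernel and sum: 0·1 + 1·-1 + -3·-1.

2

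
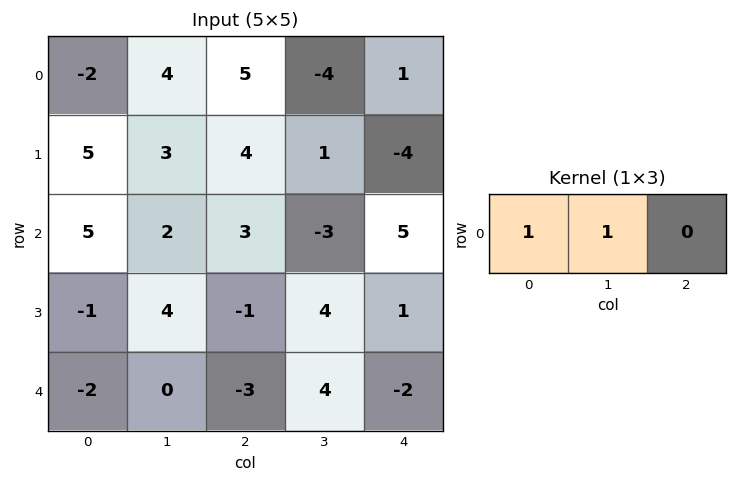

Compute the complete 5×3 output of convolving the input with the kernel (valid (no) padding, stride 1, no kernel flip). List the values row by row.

Output[0,0]: The receptive field on the input at this output position is [-2 4 5]. Elementwise product with the kernel and sum: -2·1 + 4·1.
Output[0,1]: The receptive field on the input at this output position is [4 5 -4]. Elementwise product with the kernel and sum: 4·1 + 5·1.

2 9 1
8 7 5
7 5 0
3 3 3
-2 -3 1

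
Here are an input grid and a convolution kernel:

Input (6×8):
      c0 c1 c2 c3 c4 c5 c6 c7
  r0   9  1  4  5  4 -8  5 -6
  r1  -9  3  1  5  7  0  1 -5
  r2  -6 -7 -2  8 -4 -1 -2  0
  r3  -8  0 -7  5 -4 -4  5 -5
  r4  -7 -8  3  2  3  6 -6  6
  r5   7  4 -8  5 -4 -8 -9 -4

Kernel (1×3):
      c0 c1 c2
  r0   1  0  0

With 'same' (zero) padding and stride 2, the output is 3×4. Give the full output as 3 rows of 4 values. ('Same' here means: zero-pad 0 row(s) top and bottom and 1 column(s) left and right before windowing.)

Output[0,0]: The receptive field on the zero-padded input at this output position is [0 9 1]. Elementwise product with the kernel and sum: 0·1.
Output[0,1]: The receptive field on the zero-padded input at this output position is [1 4 5]. Elementwise product with the kernel and sum: 1·1.

0 1 5 -8
0 -7 8 -1
0 -8 2 6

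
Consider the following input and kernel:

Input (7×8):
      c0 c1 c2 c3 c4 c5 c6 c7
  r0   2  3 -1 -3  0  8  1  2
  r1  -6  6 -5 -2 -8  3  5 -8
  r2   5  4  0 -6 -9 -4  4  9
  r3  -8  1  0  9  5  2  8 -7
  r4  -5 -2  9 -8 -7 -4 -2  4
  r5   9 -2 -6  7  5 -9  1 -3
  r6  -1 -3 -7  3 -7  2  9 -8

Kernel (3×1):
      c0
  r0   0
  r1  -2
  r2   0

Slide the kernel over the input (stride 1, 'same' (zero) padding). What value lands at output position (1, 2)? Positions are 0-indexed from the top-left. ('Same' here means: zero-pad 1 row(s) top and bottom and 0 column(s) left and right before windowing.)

10

The receptive field on the zero-padded input at this output position is [-1 / -5 / 0]. Elementwise product with the kernel and sum: -5·-2.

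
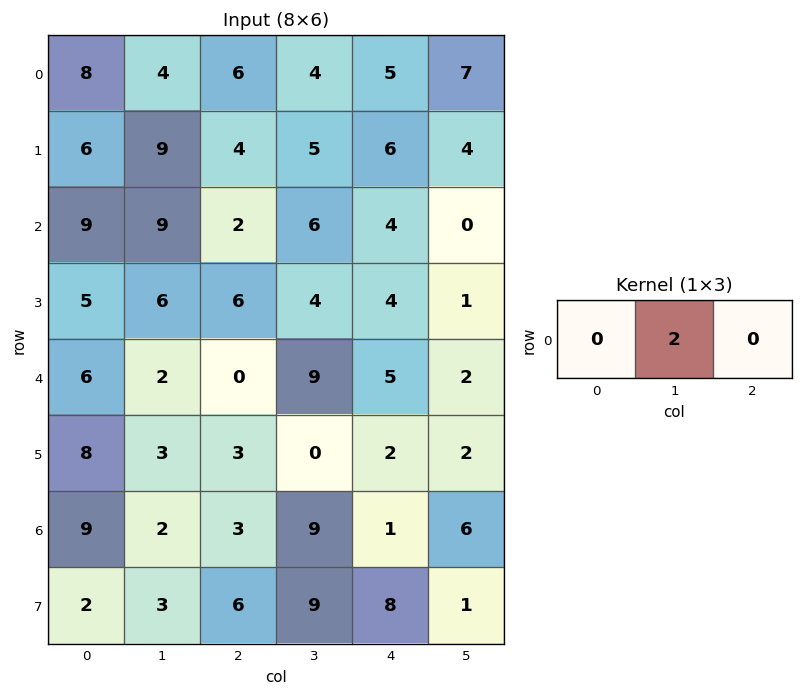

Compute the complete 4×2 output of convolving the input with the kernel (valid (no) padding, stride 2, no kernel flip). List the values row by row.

Output[0,0]: The receptive field on the input at this output position is [8 4 6]. Elementwise product with the kernel and sum: 4·2.
Output[0,1]: The receptive field on the input at this output position is [6 4 5]. Elementwise product with the kernel and sum: 4·2.

8 8
18 12
4 18
4 18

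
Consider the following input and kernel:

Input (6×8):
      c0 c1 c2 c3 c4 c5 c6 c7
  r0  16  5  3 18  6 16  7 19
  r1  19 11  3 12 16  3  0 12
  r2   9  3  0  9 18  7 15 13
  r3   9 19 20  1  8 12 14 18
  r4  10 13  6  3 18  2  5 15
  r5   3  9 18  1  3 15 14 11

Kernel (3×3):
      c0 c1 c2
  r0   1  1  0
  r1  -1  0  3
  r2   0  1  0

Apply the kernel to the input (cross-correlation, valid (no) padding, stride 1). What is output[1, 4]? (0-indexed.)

The receptive field on the input at this output position is [16 3 0 / 18 7 15 / 8 12 14]. Elementwise product with the kernel and sum: 16·1 + 3·1 + 18·-1 + 15·3 + 12·1.

58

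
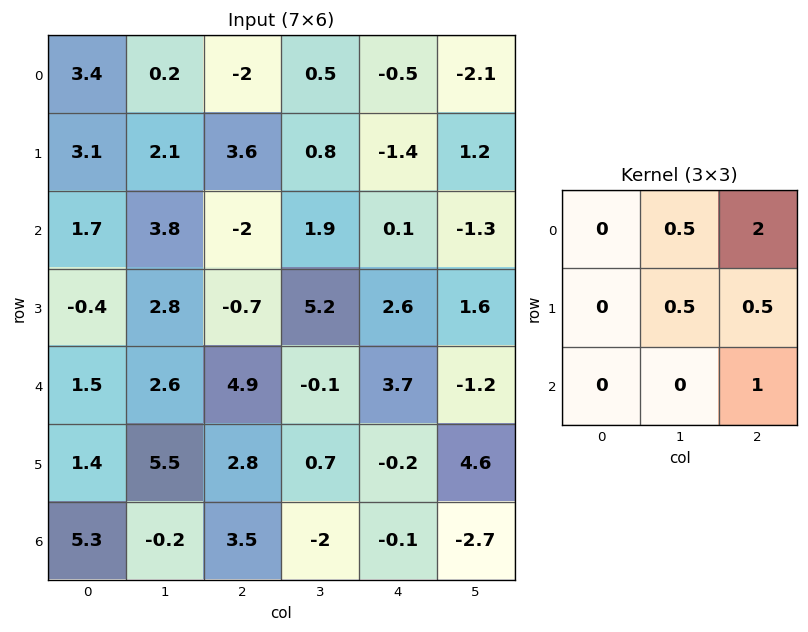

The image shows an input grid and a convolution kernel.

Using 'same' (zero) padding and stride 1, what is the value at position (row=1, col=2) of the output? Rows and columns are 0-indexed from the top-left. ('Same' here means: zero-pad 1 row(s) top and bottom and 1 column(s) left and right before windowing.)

4.1

The receptive field on the zero-padded input at this output position is [0.2 -2 0.5 / 2.1 3.6 0.8 / 3.8 -2 1.9]. Elementwise product with the kernel and sum: -2·0.5 + 0.5·2 + 3.6·0.5 + 0.8·0.5 + 1.9·1.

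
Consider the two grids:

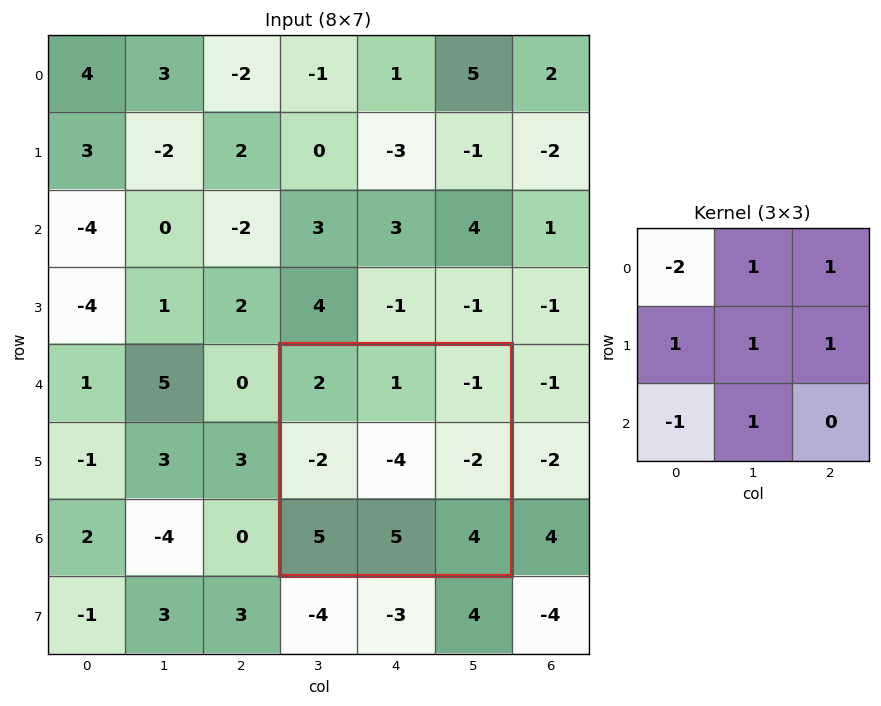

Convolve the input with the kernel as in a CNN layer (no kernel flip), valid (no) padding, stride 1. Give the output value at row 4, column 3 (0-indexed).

The receptive field on the input at this output position is [2 1 -1 / -2 -4 -2 / 5 5 4]. Elementwise product with the kernel and sum: 2·-2 + 1·1 + -1·1 + -2·1 + -4·1 + -2·1 + 5·-1 + 5·1.

-12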